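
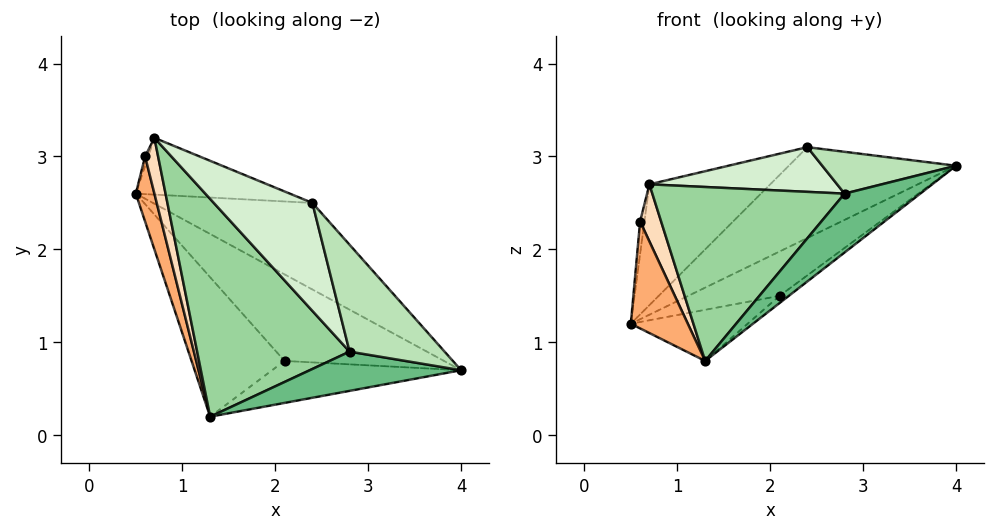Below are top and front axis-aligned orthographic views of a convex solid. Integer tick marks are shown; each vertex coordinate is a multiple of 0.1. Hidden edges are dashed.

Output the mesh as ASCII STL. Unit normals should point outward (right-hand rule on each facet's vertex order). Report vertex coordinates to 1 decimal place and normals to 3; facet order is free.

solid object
 facet normal 0.589 0.585 -0.558
  outer loop
   vertex 2.4 2.5 3.1
   vertex 4.0 0.7 2.9
   vertex 0.5 2.6 1.2
  endloop
 endfacet
 facet normal 0.427 0.818 -0.384
  outer loop
   vertex 2.4 2.5 3.1
   vertex 0.5 2.6 1.2
   vertex 0.7 3.2 2.7
  endloop
 endfacet
 facet normal 0.562 0.377 -0.736
  outer loop
   vertex 2.1 0.8 1.5
   vertex 0.5 2.6 1.2
   vertex 4.0 0.7 2.9
  endloop
 endfacet
 facet normal 0.491 0.300 -0.818
  outer loop
   vertex 2.1 0.8 1.5
   vertex 1.3 0.2 0.8
   vertex 0.5 2.6 1.2
  endloop
 endfacet
 facet normal 0.592 0.137 -0.794
  outer loop
   vertex 2.1 0.8 1.5
   vertex 4.0 0.7 2.9
   vertex 1.3 0.2 0.8
  endloop
 endfacet
 facet normal -0.917 -0.340 0.207
  outer loop
   vertex 0.6 3.0 2.3
   vertex 0.5 2.6 1.2
   vertex 1.3 0.2 0.8
  endloop
 endfacet
 facet normal -0.636 0.742 -0.212
  outer loop
   vertex 0.6 3.0 2.3
   vertex 0.7 3.2 2.7
   vertex 0.5 2.6 1.2
  endloop
 endfacet
 facet normal -0.807 -0.423 0.413
  outer loop
   vertex 0.6 3.0 2.3
   vertex 1.3 0.2 0.8
   vertex 0.7 3.2 2.7
  endloop
 endfacet
 facet normal -0.267 -0.802 0.535
  outer loop
   vertex 2.8 0.9 2.6
   vertex 1.3 0.2 0.8
   vertex 4.0 0.7 2.9
  endloop
 endfacet
 facet normal -0.543 -0.524 0.656
  outer loop
   vertex 2.8 0.9 2.6
   vertex 0.7 3.2 2.7
   vertex 1.3 0.2 0.8
  endloop
 endfacet
 facet normal -0.282 -0.350 0.894
  outer loop
   vertex 2.8 0.9 2.6
   vertex 4.0 0.7 2.9
   vertex 2.4 2.5 3.1
  endloop
 endfacet
 facet normal -0.351 -0.358 0.865
  outer loop
   vertex 2.8 0.9 2.6
   vertex 2.4 2.5 3.1
   vertex 0.7 3.2 2.7
  endloop
 endfacet
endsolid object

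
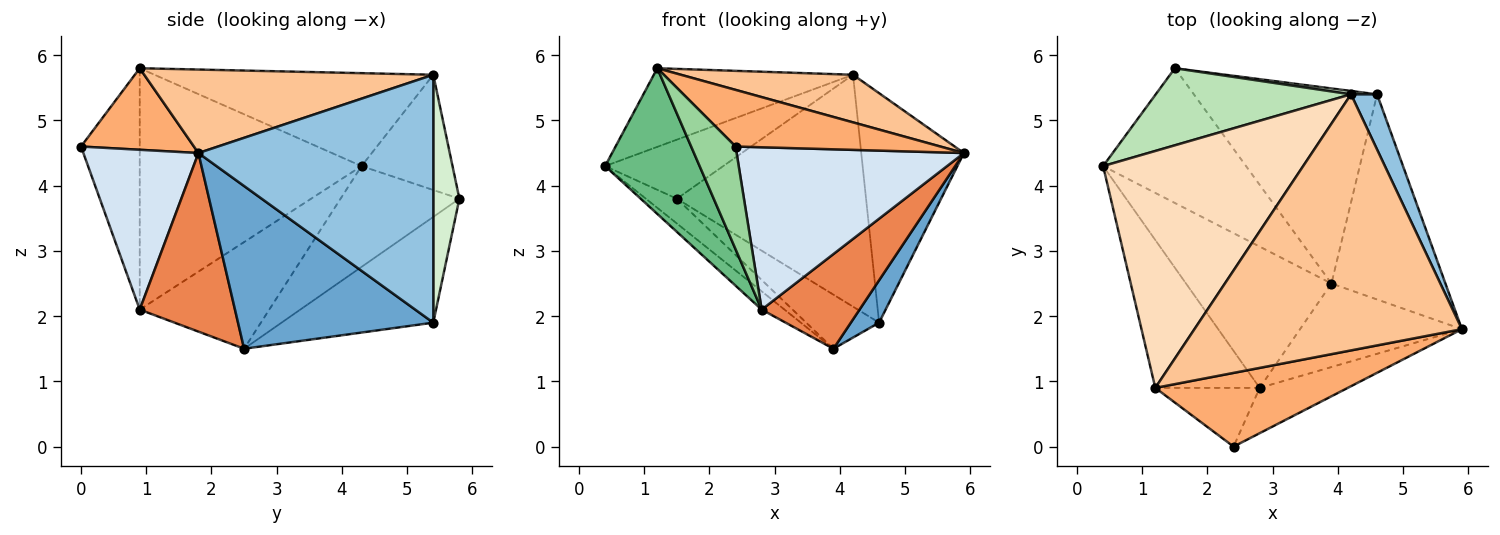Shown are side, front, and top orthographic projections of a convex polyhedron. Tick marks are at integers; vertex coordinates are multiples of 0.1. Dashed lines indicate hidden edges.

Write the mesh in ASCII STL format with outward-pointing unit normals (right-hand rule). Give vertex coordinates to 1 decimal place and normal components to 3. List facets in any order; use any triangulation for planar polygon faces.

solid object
 facet normal 0.813 -0.118 -0.570
  outer loop
   vertex 4.6 5.4 1.9
   vertex 5.9 1.8 4.5
   vertex 3.9 2.5 1.5
  endloop
 endfacet
 facet normal 0.912 0.399 0.096
  outer loop
   vertex 4.2 5.4 5.7
   vertex 5.9 1.8 4.5
   vertex 4.6 5.4 1.9
  endloop
 endfacet
 facet normal -0.588 0.104 -0.802
  outer loop
   vertex 2.8 0.9 2.1
   vertex 0.4 4.3 4.3
   vertex 3.9 2.5 1.5
  endloop
 endfacet
 facet normal 0.438 -0.866 -0.242
  outer loop
   vertex 2.8 0.9 2.1
   vertex 5.9 1.8 4.5
   vertex 2.4 0.0 4.6
  endloop
 endfacet
 facet normal 0.590 -0.606 -0.534
  outer loop
   vertex 2.8 0.9 2.1
   vertex 3.9 2.5 1.5
   vertex 5.9 1.8 4.5
  endloop
 endfacet
 facet normal 0.319 -0.578 0.752
  outer loop
   vertex 1.2 0.9 5.8
   vertex 2.4 0.0 4.6
   vertex 5.9 1.8 4.5
  endloop
 endfacet
 facet normal 0.293 -0.175 0.940
  outer loop
   vertex 1.2 0.9 5.8
   vertex 5.9 1.8 4.5
   vertex 4.2 5.4 5.7
  endloop
 endfacet
 facet normal -0.403 0.288 0.868
  outer loop
   vertex 1.2 0.9 5.8
   vertex 4.2 5.4 5.7
   vertex 0.4 4.3 4.3
  endloop
 endfacet
 facet normal -0.855 -0.364 -0.370
  outer loop
   vertex 1.2 0.9 5.8
   vertex 0.4 4.3 4.3
   vertex 2.8 0.9 2.1
  endloop
 endfacet
 facet normal -0.754 -0.570 -0.326
  outer loop
   vertex 1.2 0.9 5.8
   vertex 2.8 0.9 2.1
   vertex 2.4 0.0 4.6
  endloop
 endfacet
 facet normal -0.424 0.551 0.719
  outer loop
   vertex 1.5 5.8 3.8
   vertex 0.4 4.3 4.3
   vertex 4.2 5.4 5.7
  endloop
 endfacet
 facet normal 0.137 0.991 0.014
  outer loop
   vertex 1.5 5.8 3.8
   vertex 4.2 5.4 5.7
   vertex 4.6 5.4 1.9
  endloop
 endfacet
 facet normal -0.570 0.149 -0.808
  outer loop
   vertex 1.5 5.8 3.8
   vertex 3.9 2.5 1.5
   vertex 0.4 4.3 4.3
  endloop
 endfacet
 facet normal -0.486 0.233 -0.842
  outer loop
   vertex 1.5 5.8 3.8
   vertex 4.6 5.4 1.9
   vertex 3.9 2.5 1.5
  endloop
 endfacet
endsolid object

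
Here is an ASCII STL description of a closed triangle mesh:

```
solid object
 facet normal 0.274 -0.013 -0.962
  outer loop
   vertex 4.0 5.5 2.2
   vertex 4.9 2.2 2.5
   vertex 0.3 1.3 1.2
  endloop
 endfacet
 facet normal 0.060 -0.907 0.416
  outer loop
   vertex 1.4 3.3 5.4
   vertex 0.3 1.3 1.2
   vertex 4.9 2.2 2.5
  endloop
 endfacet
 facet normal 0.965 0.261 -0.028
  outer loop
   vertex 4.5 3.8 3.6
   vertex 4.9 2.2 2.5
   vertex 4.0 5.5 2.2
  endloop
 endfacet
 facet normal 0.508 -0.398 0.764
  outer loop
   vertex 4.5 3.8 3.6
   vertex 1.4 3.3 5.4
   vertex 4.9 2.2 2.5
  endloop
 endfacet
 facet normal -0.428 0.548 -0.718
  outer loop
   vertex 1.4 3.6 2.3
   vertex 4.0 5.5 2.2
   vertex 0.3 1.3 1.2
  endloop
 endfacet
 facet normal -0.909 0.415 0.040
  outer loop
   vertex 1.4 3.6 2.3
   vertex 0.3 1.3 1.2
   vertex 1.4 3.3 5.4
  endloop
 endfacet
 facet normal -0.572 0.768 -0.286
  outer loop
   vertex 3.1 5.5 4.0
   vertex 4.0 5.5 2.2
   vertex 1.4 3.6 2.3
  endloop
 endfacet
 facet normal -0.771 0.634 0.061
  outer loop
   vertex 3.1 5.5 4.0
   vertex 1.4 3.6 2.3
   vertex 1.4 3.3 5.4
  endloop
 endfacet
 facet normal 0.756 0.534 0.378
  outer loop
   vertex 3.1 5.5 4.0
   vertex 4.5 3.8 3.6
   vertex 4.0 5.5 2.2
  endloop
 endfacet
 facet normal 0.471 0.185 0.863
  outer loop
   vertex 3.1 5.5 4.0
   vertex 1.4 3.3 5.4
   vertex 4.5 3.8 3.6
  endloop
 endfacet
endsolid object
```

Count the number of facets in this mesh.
10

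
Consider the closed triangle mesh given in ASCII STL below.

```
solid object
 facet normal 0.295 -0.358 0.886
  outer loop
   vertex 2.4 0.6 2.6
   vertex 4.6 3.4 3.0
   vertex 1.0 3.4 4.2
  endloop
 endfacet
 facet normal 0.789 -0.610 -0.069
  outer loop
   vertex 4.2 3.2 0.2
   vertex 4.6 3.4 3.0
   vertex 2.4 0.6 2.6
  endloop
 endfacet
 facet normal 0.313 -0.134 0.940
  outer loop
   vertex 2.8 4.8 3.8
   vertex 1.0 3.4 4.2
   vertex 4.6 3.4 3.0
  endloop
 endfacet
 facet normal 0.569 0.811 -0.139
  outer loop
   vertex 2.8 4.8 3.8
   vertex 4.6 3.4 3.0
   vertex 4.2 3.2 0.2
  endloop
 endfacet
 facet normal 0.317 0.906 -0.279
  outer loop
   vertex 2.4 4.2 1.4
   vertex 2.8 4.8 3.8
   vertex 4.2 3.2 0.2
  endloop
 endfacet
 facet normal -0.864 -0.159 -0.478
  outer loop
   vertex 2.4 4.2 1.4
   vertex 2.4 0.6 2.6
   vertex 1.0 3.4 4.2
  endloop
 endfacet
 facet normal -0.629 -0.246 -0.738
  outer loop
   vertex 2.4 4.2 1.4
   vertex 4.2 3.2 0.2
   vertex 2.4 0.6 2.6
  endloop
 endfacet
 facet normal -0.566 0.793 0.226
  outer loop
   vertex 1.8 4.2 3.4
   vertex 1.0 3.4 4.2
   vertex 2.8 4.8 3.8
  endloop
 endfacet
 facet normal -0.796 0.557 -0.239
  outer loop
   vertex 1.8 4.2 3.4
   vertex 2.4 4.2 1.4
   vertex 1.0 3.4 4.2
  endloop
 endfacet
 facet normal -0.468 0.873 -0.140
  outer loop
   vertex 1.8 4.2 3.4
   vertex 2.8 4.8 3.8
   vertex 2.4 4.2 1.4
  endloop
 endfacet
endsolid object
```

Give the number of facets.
10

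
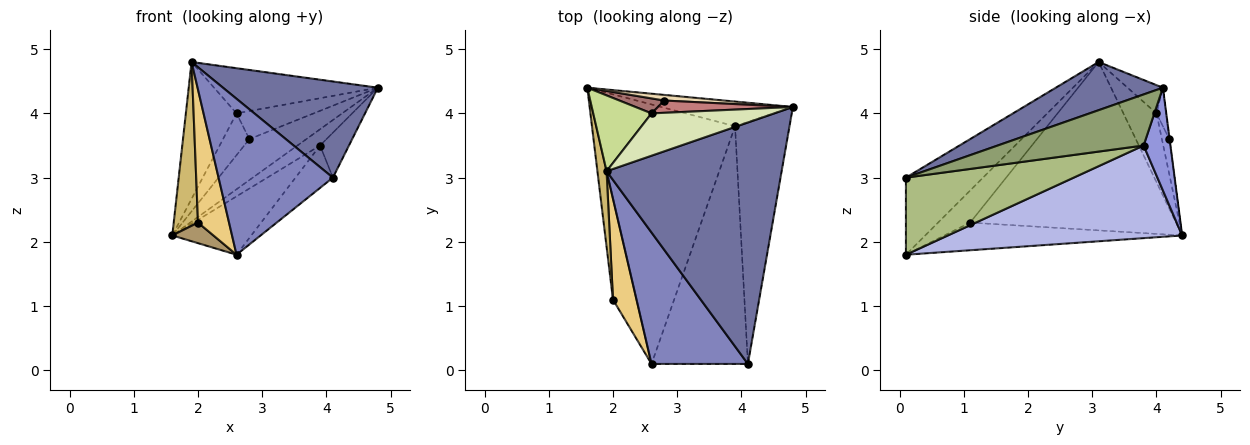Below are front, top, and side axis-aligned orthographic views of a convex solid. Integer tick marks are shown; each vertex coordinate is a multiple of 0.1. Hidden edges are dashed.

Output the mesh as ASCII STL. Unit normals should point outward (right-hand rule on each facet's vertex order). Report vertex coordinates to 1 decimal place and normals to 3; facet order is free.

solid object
 facet normal 0.248 -0.358 0.900
  outer loop
   vertex 4.1 0.1 3.0
   vertex 4.8 4.1 4.4
   vertex 1.9 3.1 4.8
  endloop
 endfacet
 facet normal -0.458 -0.680 0.573
  outer loop
   vertex 4.1 0.1 3.0
   vertex 1.9 3.1 4.8
   vertex 2.6 0.1 1.8
  endloop
 endfacet
 facet normal 0.546 0.461 -0.700
  outer loop
   vertex 3.9 3.8 3.5
   vertex 1.6 4.4 2.1
   vertex 4.8 4.1 4.4
  endloop
 endfacet
 facet normal 0.546 0.184 -0.818
  outer loop
   vertex 3.9 3.8 3.5
   vertex 2.6 0.1 1.8
   vertex 1.6 4.4 2.1
  endloop
 endfacet
 facet normal 0.678 0.134 -0.723
  outer loop
   vertex 3.9 3.8 3.5
   vertex 4.8 4.1 4.4
   vertex 4.1 0.1 3.0
  endloop
 endfacet
 facet normal 0.619 0.138 -0.773
  outer loop
   vertex 3.9 3.8 3.5
   vertex 4.1 0.1 3.0
   vertex 2.6 0.1 1.8
  endloop
 endfacet
 facet normal -0.496 0.760 0.421
  outer loop
   vertex 2.6 4.0 4.0
   vertex 1.6 4.4 2.1
   vertex 1.9 3.1 4.8
  endloop
 endfacet
 facet normal -0.156 0.721 0.675
  outer loop
   vertex 2.6 4.0 4.0
   vertex 1.9 3.1 4.8
   vertex 4.8 4.1 4.4
  endloop
 endfacet
 facet normal -0.754 -0.130 -0.644
  outer loop
   vertex 2.0 1.1 2.3
   vertex 1.6 4.4 2.1
   vertex 2.6 0.1 1.8
  endloop
 endfacet
 facet normal -0.992 -0.117 0.054
  outer loop
   vertex 2.0 1.1 2.3
   vertex 1.9 3.1 4.8
   vertex 1.6 4.4 2.1
  endloop
 endfacet
 facet normal -0.636 -0.615 0.466
  outer loop
   vertex 2.0 1.1 2.3
   vertex 2.6 0.1 1.8
   vertex 1.9 3.1 4.8
  endloop
 endfacet
 facet normal -0.005 0.991 0.136
  outer loop
   vertex 2.8 4.2 3.6
   vertex 4.8 4.1 4.4
   vertex 1.6 4.4 2.1
  endloop
 endfacet
 facet normal -0.257 0.910 0.327
  outer loop
   vertex 2.8 4.2 3.6
   vertex 1.6 4.4 2.1
   vertex 2.6 4.0 4.0
  endloop
 endfacet
 facet normal -0.114 0.910 0.398
  outer loop
   vertex 2.8 4.2 3.6
   vertex 2.6 4.0 4.0
   vertex 4.8 4.1 4.4
  endloop
 endfacet
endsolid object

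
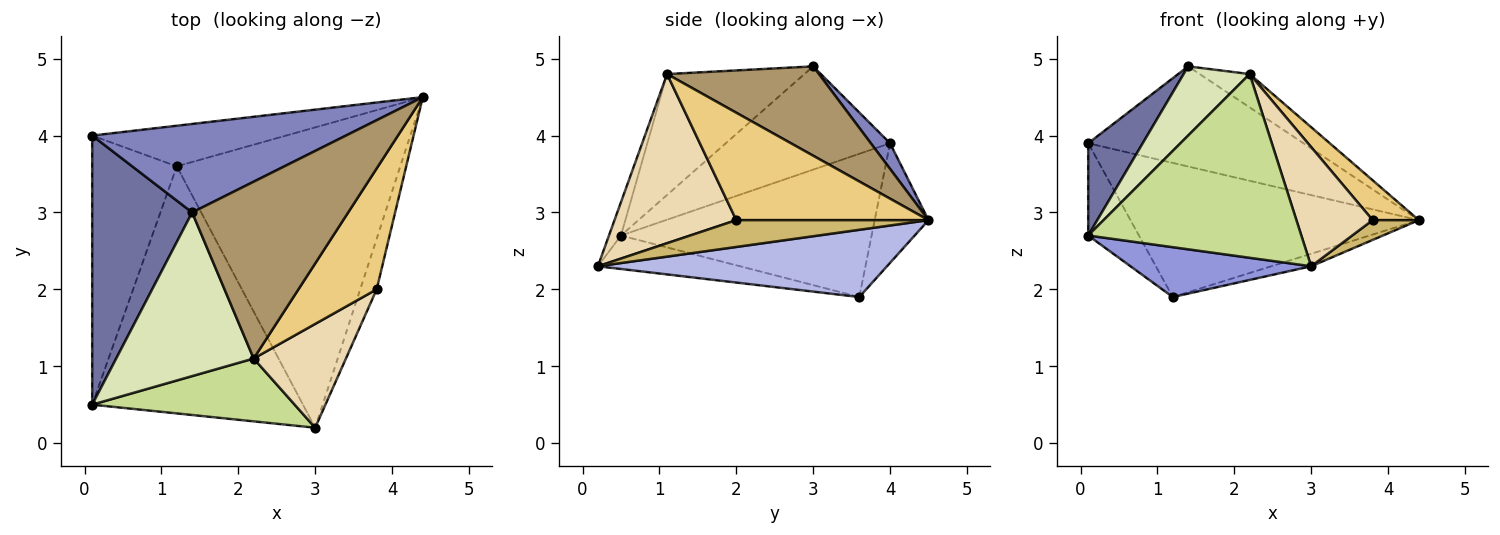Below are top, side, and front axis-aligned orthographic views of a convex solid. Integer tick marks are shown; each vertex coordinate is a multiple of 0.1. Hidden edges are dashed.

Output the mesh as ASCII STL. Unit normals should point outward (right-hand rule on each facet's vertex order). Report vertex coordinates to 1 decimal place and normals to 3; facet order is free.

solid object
 facet normal -0.699 -0.232 0.677
  outer loop
   vertex 0.1 4.0 3.9
   vertex 0.1 0.5 2.7
   vertex 1.4 3.0 4.9
  endloop
 endfacet
 facet normal 0.067 0.748 0.661
  outer loop
   vertex 0.1 4.0 3.9
   vertex 1.4 3.0 4.9
   vertex 4.4 4.5 2.9
  endloop
 endfacet
 facet normal -0.154 -0.195 -0.969
  outer loop
   vertex 1.2 3.6 1.9
   vertex 3.0 0.2 2.3
   vertex 0.1 0.5 2.7
  endloop
 endfacet
 facet normal 0.288 0.040 -0.957
  outer loop
   vertex 1.2 3.6 1.9
   vertex 4.4 4.5 2.9
   vertex 3.0 0.2 2.3
  endloop
 endfacet
 facet normal -0.848 0.172 -0.501
  outer loop
   vertex 1.2 3.6 1.9
   vertex 0.1 0.5 2.7
   vertex 0.1 4.0 3.9
  endloop
 endfacet
 facet normal -0.176 0.942 -0.285
  outer loop
   vertex 1.2 3.6 1.9
   vertex 0.1 4.0 3.9
   vertex 4.4 4.5 2.9
  endloop
 endfacet
 facet normal -0.053 -0.945 0.323
  outer loop
   vertex 2.2 1.1 4.8
   vertex 0.1 0.5 2.7
   vertex 3.0 0.2 2.3
  endloop
 endfacet
 facet normal -0.629 -0.303 0.716
  outer loop
   vertex 2.2 1.1 4.8
   vertex 1.4 3.0 4.9
   vertex 0.1 0.5 2.7
  endloop
 endfacet
 facet normal 0.490 0.161 0.856
  outer loop
   vertex 2.2 1.1 4.8
   vertex 4.4 4.5 2.9
   vertex 1.4 3.0 4.9
  endloop
 endfacet
 facet normal 0.835 -0.200 -0.512
  outer loop
   vertex 3.8 2.0 2.9
   vertex 3.0 0.2 2.3
   vertex 4.4 4.5 2.9
  endloop
 endfacet
 facet normal 0.794 -0.190 0.578
  outer loop
   vertex 3.8 2.0 2.9
   vertex 4.4 4.5 2.9
   vertex 2.2 1.1 4.8
  endloop
 endfacet
 facet normal 0.769 -0.482 0.420
  outer loop
   vertex 3.8 2.0 2.9
   vertex 2.2 1.1 4.8
   vertex 3.0 0.2 2.3
  endloop
 endfacet
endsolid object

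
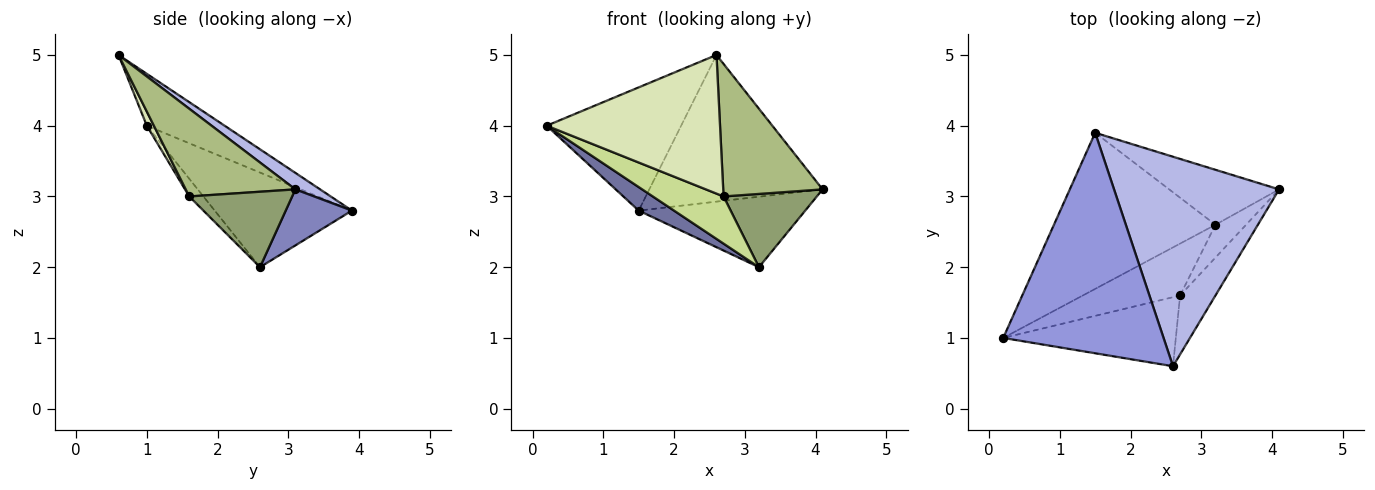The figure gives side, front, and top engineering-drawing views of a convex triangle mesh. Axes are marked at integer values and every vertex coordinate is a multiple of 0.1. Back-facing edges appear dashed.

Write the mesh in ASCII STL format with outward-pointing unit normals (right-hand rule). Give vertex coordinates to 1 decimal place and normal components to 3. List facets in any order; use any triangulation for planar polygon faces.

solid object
 facet normal -0.501 -0.129 -0.856
  outer loop
   vertex 3.2 2.6 2.0
   vertex 0.2 1.0 4.0
   vertex 1.5 3.9 2.8
  endloop
 endfacet
 facet normal 0.299 0.752 -0.587
  outer loop
   vertex 3.2 2.6 2.0
   vertex 1.5 3.9 2.8
   vertex 4.1 3.1 3.1
  endloop
 endfacet
 facet normal -0.272 0.469 0.840
  outer loop
   vertex 2.6 0.6 5.0
   vertex 1.5 3.9 2.8
   vertex 0.2 1.0 4.0
  endloop
 endfacet
 facet normal 0.082 0.572 0.816
  outer loop
   vertex 2.6 0.6 5.0
   vertex 4.1 3.1 3.1
   vertex 1.5 3.9 2.8
  endloop
 endfacet
 facet normal 0.710 -0.643 -0.288
  outer loop
   vertex 2.7 1.6 3.0
   vertex 3.2 2.6 2.0
   vertex 4.1 3.1 3.1
  endloop
 endfacet
 facet normal 0.710 -0.643 -0.286
  outer loop
   vertex 2.7 1.6 3.0
   vertex 4.1 3.1 3.1
   vertex 2.6 0.6 5.0
  endloop
 endfacet
 facet normal -0.133 -0.667 -0.733
  outer loop
   vertex 2.7 1.6 3.0
   vertex 0.2 1.0 4.0
   vertex 3.2 2.6 2.0
  endloop
 endfacet
 facet normal 0.037 -0.895 -0.445
  outer loop
   vertex 2.7 1.6 3.0
   vertex 2.6 0.6 5.0
   vertex 0.2 1.0 4.0
  endloop
 endfacet
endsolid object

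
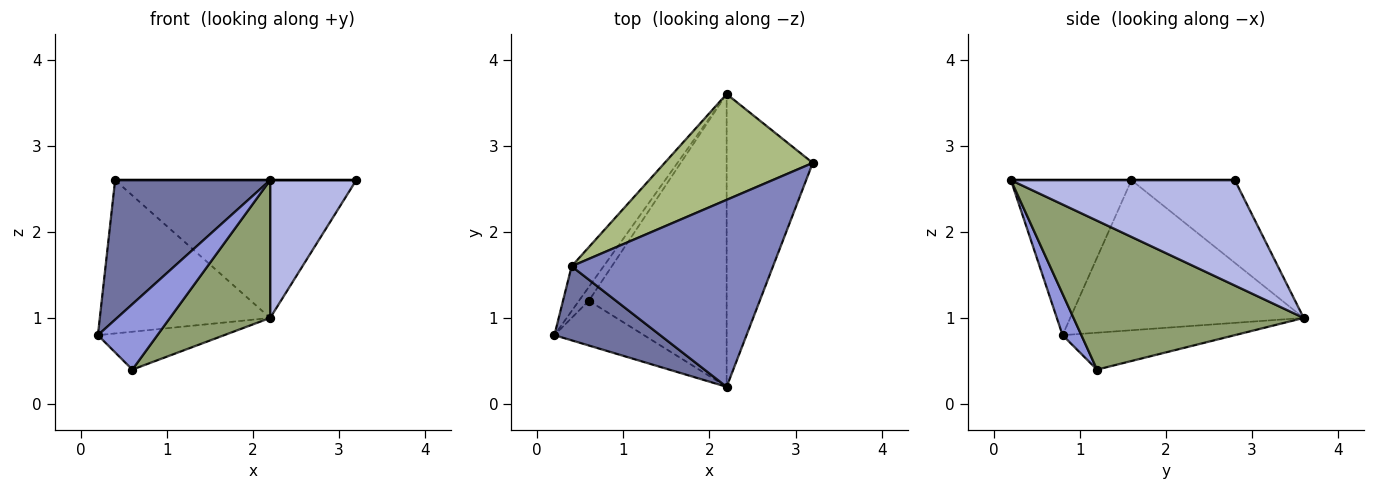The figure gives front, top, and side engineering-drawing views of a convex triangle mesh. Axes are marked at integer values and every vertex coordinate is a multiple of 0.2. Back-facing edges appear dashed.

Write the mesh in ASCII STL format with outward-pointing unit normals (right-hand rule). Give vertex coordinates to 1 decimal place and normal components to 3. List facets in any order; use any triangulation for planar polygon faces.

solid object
 facet normal -0.566 -0.728 0.386
  outer loop
   vertex 0.4 1.6 2.6
   vertex 0.2 0.8 0.8
   vertex 2.2 0.2 2.6
  endloop
 endfacet
 facet normal 0.000 0.000 1.000
  outer loop
   vertex 0.4 1.6 2.6
   vertex 2.2 0.2 2.6
   vertex 3.2 2.8 2.6
  endloop
 endfacet
 facet normal 0.252 -0.799 -0.546
  outer loop
   vertex 0.6 1.2 0.4
   vertex 2.2 0.2 2.6
   vertex 0.2 0.8 0.8
  endloop
 endfacet
 facet normal 0.742 -0.285 -0.607
  outer loop
   vertex 2.2 3.6 1.0
   vertex 3.2 2.8 2.6
   vertex 2.2 0.2 2.6
  endloop
 endfacet
 facet normal 0.699 -0.304 -0.647
  outer loop
   vertex 2.2 3.6 1.0
   vertex 2.2 0.2 2.6
   vertex 0.6 1.2 0.4
  endloop
 endfacet
 facet normal -0.322 0.751 0.577
  outer loop
   vertex 2.2 3.6 1.0
   vertex 0.4 1.6 2.6
   vertex 3.2 2.8 2.6
  endloop
 endfacet
 facet normal -0.796 0.581 -0.170
  outer loop
   vertex 2.2 3.6 1.0
   vertex 0.2 0.8 0.8
   vertex 0.4 1.6 2.6
  endloop
 endfacet
 facet normal -0.788 0.578 -0.210
  outer loop
   vertex 2.2 3.6 1.0
   vertex 0.6 1.2 0.4
   vertex 0.2 0.8 0.8
  endloop
 endfacet
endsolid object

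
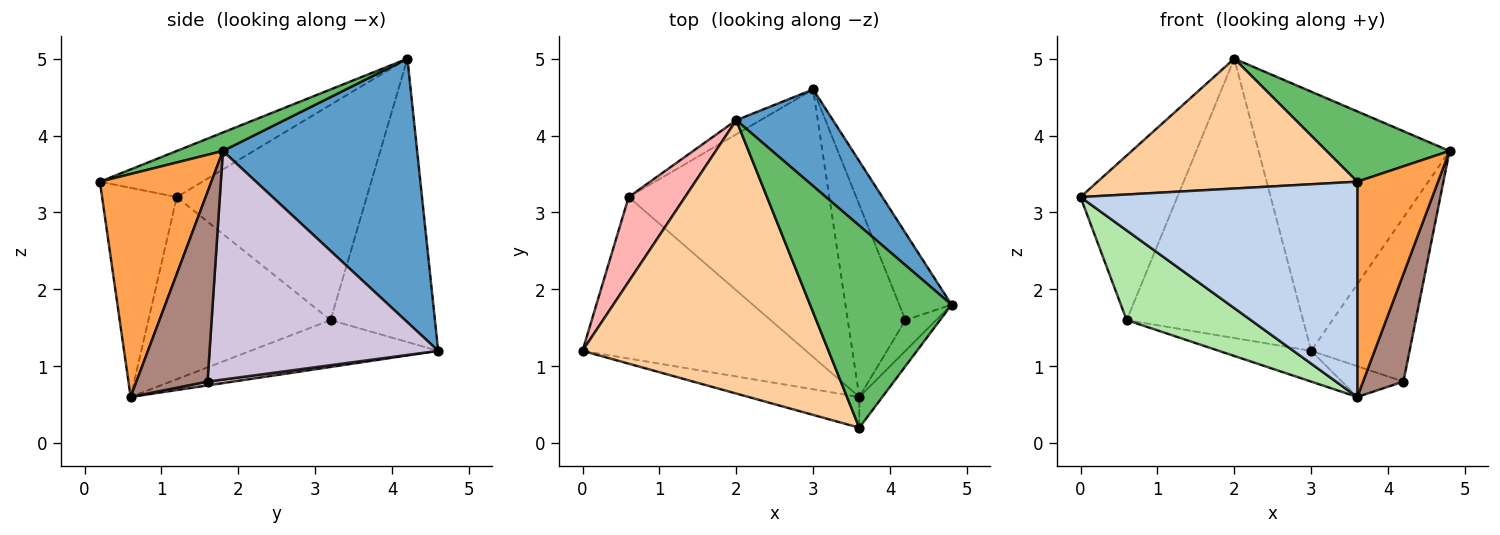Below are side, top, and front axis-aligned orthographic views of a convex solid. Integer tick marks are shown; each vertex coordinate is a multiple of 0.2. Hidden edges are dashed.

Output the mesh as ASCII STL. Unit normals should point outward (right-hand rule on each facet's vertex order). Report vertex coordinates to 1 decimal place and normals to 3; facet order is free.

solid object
 facet normal 0.690 0.678 0.253
  outer loop
   vertex 2.0 4.2 5.0
   vertex 4.8 1.8 3.8
   vertex 3.0 4.6 1.2
  endloop
 endfacet
 facet normal -0.258 -0.956 -0.137
  outer loop
   vertex 3.6 0.2 3.4
   vertex 0.0 1.2 3.2
   vertex 3.6 0.6 0.6
  endloop
 endfacet
 facet normal 0.807 -0.584 -0.083
  outer loop
   vertex 3.6 0.2 3.4
   vertex 3.6 0.6 0.6
   vertex 4.8 1.8 3.8
  endloop
 endfacet
 facet normal -0.167 -0.423 0.891
  outer loop
   vertex 3.6 0.2 3.4
   vertex 2.0 4.2 5.0
   vertex 0.0 1.2 3.2
  endloop
 endfacet
 facet normal 0.122 -0.326 0.937
  outer loop
   vertex 3.6 0.2 3.4
   vertex 4.8 1.8 3.8
   vertex 2.0 4.2 5.0
  endloop
 endfacet
 facet normal -0.580 -0.396 -0.712
  outer loop
   vertex 0.6 3.2 1.6
   vertex 3.6 0.6 0.6
   vertex 0.0 1.2 3.2
  endloop
 endfacet
 facet normal -0.226 0.111 -0.968
  outer loop
   vertex 0.6 3.2 1.6
   vertex 3.0 4.6 1.2
   vertex 3.6 0.6 0.6
  endloop
 endfacet
 facet normal -0.868 0.442 0.227
  outer loop
   vertex 0.6 3.2 1.6
   vertex 0.0 1.2 3.2
   vertex 2.0 4.2 5.0
  endloop
 endfacet
 facet normal -0.509 0.860 -0.043
  outer loop
   vertex 0.6 3.2 1.6
   vertex 2.0 4.2 5.0
   vertex 3.0 4.6 1.2
  endloop
 endfacet
 facet normal 0.899 0.387 -0.206
  outer loop
   vertex 4.2 1.6 0.8
   vertex 3.0 4.6 1.2
   vertex 4.8 1.8 3.8
  endloop
 endfacet
 facet normal 0.861 -0.489 -0.140
  outer loop
   vertex 4.2 1.6 0.8
   vertex 4.8 1.8 3.8
   vertex 3.6 0.6 0.6
  endloop
 endfacet
 facet normal 0.066 0.158 -0.985
  outer loop
   vertex 4.2 1.6 0.8
   vertex 3.6 0.6 0.6
   vertex 3.0 4.6 1.2
  endloop
 endfacet
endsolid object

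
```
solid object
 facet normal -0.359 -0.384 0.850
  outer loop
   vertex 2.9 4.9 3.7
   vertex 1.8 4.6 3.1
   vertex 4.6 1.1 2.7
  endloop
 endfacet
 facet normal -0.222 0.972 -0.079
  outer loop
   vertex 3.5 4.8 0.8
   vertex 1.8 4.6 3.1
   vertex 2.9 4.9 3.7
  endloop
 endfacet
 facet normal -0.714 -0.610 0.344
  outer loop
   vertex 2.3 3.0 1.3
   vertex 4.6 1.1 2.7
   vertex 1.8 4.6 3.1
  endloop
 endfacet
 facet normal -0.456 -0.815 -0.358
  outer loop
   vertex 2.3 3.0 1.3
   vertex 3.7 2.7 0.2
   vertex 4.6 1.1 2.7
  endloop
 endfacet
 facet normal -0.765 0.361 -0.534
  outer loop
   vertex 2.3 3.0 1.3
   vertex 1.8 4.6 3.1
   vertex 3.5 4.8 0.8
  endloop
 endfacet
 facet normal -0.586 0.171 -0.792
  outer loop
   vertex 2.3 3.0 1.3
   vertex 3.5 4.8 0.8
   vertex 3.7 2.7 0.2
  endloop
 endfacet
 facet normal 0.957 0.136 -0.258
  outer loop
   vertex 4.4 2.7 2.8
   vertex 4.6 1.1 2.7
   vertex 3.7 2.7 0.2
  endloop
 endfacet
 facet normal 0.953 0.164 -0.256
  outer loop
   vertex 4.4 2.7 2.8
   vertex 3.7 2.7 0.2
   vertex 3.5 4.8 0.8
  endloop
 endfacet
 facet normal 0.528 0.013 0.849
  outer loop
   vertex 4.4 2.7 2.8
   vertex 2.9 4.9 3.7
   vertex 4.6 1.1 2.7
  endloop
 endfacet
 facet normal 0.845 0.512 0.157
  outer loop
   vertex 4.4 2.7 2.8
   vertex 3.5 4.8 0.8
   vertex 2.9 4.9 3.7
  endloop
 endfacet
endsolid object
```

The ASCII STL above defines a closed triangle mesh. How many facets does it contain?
10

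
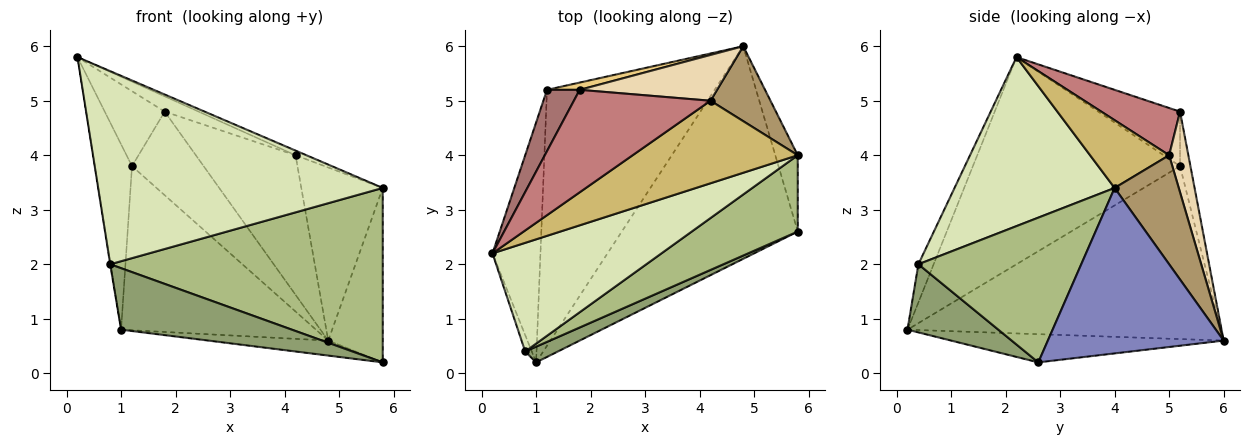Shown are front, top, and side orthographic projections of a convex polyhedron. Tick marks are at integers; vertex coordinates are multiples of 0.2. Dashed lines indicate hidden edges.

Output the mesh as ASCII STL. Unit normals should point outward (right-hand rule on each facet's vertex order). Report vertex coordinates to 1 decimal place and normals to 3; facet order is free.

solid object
 facet normal -0.158 0.069 -0.985
  outer loop
   vertex 1.0 0.2 0.8
   vertex 4.8 6.0 0.6
   vertex 5.8 2.6 0.2
  endloop
 endfacet
 facet normal 0.947 0.294 -0.128
  outer loop
   vertex 5.8 4.0 3.4
   vertex 5.8 2.6 0.2
   vertex 4.8 6.0 0.6
  endloop
 endfacet
 facet normal -0.960 0.172 -0.222
  outer loop
   vertex 1.2 5.2 3.8
   vertex 1.0 0.2 0.8
   vertex 0.2 2.2 5.8
  endloop
 endfacet
 facet normal -0.656 0.408 -0.636
  outer loop
   vertex 1.2 5.2 3.8
   vertex 4.8 6.0 0.6
   vertex 1.0 0.2 0.8
  endloop
 endfacet
 facet normal 0.458 -0.861 0.220
  outer loop
   vertex 0.8 0.4 2.0
   vertex 1.0 0.2 0.8
   vertex 5.8 2.6 0.2
  endloop
 endfacet
 facet normal 0.480 -0.804 0.352
  outer loop
   vertex 0.8 0.4 2.0
   vertex 5.8 2.6 0.2
   vertex 5.8 4.0 3.4
  endloop
 endfacet
 facet normal -0.985 0.028 -0.169
  outer loop
   vertex 0.8 0.4 2.0
   vertex 0.2 2.2 5.8
   vertex 1.0 0.2 0.8
  endloop
 endfacet
 facet normal 0.440 -0.783 0.440
  outer loop
   vertex 0.8 0.4 2.0
   vertex 5.8 4.0 3.4
   vertex 0.2 2.2 5.8
  endloop
 endfacet
 facet normal 0.586 0.744 0.322
  outer loop
   vertex 4.2 5.0 4.0
   vertex 5.8 4.0 3.4
   vertex 4.8 6.0 0.6
  endloop
 endfacet
 facet normal 0.379 0.052 0.924
  outer loop
   vertex 4.2 5.0 4.0
   vertex 0.2 2.2 5.8
   vertex 5.8 4.0 3.4
  endloop
 endfacet
 facet normal -0.143 0.986 0.086
  outer loop
   vertex 1.8 5.2 4.8
   vertex 4.8 6.0 0.6
   vertex 1.2 5.2 3.8
  endloop
 endfacet
 facet normal 0.180 0.935 0.307
  outer loop
   vertex 1.8 5.2 4.8
   vertex 4.2 5.0 4.0
   vertex 4.8 6.0 0.6
  endloop
 endfacet
 facet normal -0.726 0.532 0.436
  outer loop
   vertex 1.8 5.2 4.8
   vertex 1.2 5.2 3.8
   vertex 0.2 2.2 5.8
  endloop
 endfacet
 facet normal 0.324 0.139 0.936
  outer loop
   vertex 1.8 5.2 4.8
   vertex 0.2 2.2 5.8
   vertex 4.2 5.0 4.0
  endloop
 endfacet
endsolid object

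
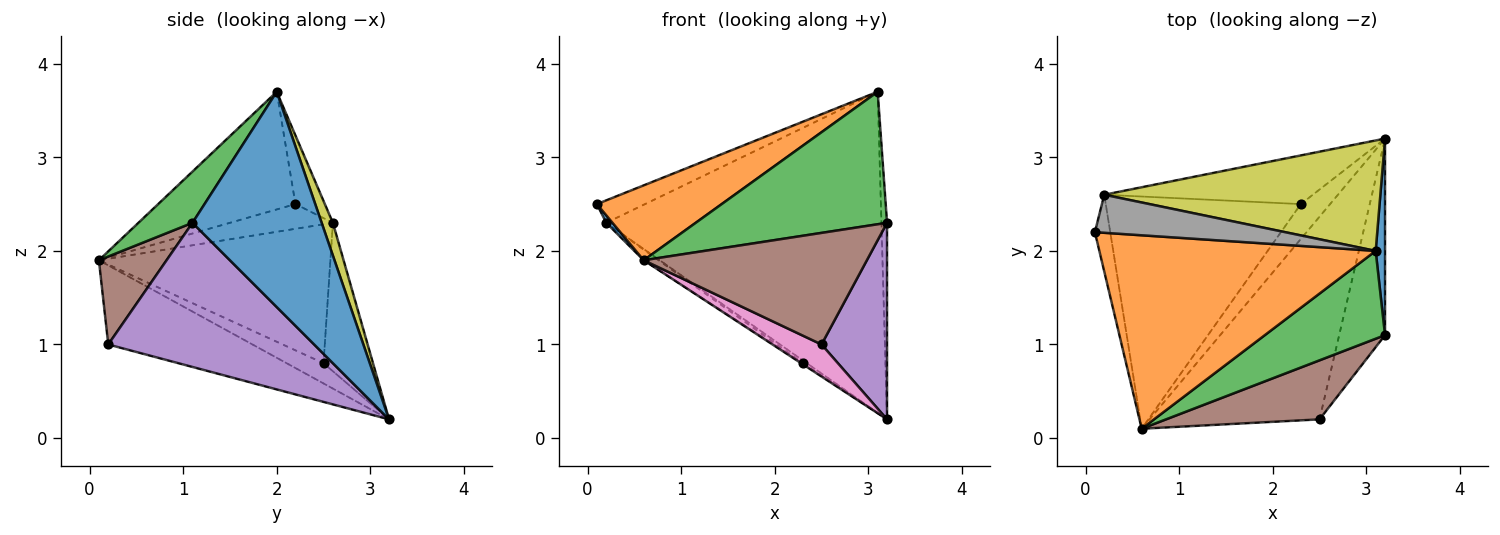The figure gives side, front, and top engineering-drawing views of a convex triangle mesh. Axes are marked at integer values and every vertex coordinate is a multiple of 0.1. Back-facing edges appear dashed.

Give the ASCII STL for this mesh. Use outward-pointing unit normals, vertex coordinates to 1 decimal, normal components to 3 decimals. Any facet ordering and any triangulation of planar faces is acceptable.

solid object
 facet normal 0.998 0.043 0.043
  outer loop
   vertex 3.1 2.0 3.7
   vertex 3.2 1.1 2.3
   vertex 3.2 3.2 0.2
  endloop
 endfacet
 facet normal -0.369 -0.336 0.867
  outer loop
   vertex 3.1 2.0 3.7
   vertex 0.1 2.2 2.5
   vertex 0.6 0.1 1.9
  endloop
 endfacet
 facet normal 0.229 -0.811 0.538
  outer loop
   vertex 3.1 2.0 3.7
   vertex 0.6 0.1 1.9
   vertex 3.2 1.1 2.3
  endloop
 endfacet
 facet normal -0.568 0.025 -0.823
  outer loop
   vertex 2.3 2.5 0.8
   vertex 3.2 3.2 0.2
   vertex 0.6 0.1 1.9
  endloop
 endfacet
 facet normal 0.912 -0.290 -0.290
  outer loop
   vertex 2.5 0.2 1.0
   vertex 3.2 3.2 0.2
   vertex 3.2 1.1 2.3
  endloop
 endfacet
 facet normal 0.259 -0.854 0.452
  outer loop
   vertex 2.5 0.2 1.0
   vertex 3.2 1.1 2.3
   vertex 0.6 0.1 1.9
  endloop
 endfacet
 facet normal -0.418 -0.142 -0.897
  outer loop
   vertex 2.5 0.2 1.0
   vertex 0.6 0.1 1.9
   vertex 3.2 3.2 0.2
  endloop
 endfacet
 facet normal -0.297 0.485 0.822
  outer loop
   vertex 0.2 2.6 2.3
   vertex 0.1 2.2 2.5
   vertex 3.1 2.0 3.7
  endloop
 endfacet
 facet normal 0.039 0.945 0.325
  outer loop
   vertex 0.2 2.6 2.3
   vertex 3.1 2.0 3.7
   vertex 3.2 3.2 0.2
  endloop
 endfacet
 facet normal -0.579 0.047 -0.814
  outer loop
   vertex 0.2 2.6 2.3
   vertex 3.2 3.2 0.2
   vertex 2.3 2.5 0.8
  endloop
 endfacet
 facet normal -0.848 -0.051 -0.527
  outer loop
   vertex 0.2 2.6 2.3
   vertex 0.6 0.1 1.9
   vertex 0.1 2.2 2.5
  endloop
 endfacet
 facet normal -0.580 0.037 -0.814
  outer loop
   vertex 0.2 2.6 2.3
   vertex 2.3 2.5 0.8
   vertex 0.6 0.1 1.9
  endloop
 endfacet
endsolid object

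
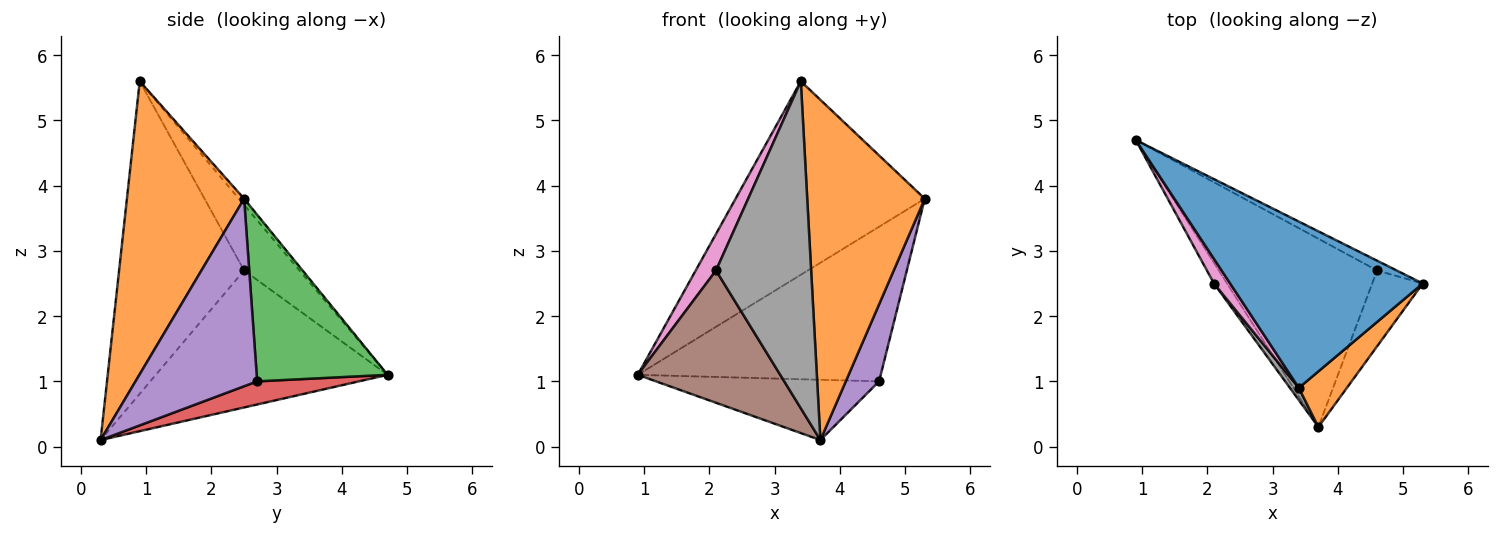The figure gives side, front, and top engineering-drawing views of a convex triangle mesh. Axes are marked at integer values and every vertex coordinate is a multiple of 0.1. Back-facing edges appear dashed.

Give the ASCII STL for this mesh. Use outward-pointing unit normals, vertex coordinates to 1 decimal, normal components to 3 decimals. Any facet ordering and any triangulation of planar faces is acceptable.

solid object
 facet normal -0.021 0.758 0.652
  outer loop
   vertex 3.4 0.9 5.6
   vertex 5.3 2.5 3.8
   vertex 0.9 4.7 1.1
  endloop
 endfacet
 facet normal 0.701 -0.703 0.115
  outer loop
   vertex 3.4 0.9 5.6
   vertex 3.7 0.3 0.1
   vertex 5.3 2.5 3.8
  endloop
 endfacet
 facet normal 0.474 0.879 -0.056
  outer loop
   vertex 4.6 2.7 1.0
   vertex 0.9 4.7 1.1
   vertex 5.3 2.5 3.8
  endloop
 endfacet
 facet normal 0.138 0.302 -0.943
  outer loop
   vertex 4.6 2.7 1.0
   vertex 3.7 0.3 0.1
   vertex 0.9 4.7 1.1
  endloop
 endfacet
 facet normal 0.933 -0.256 -0.252
  outer loop
   vertex 4.6 2.7 1.0
   vertex 5.3 2.5 3.8
   vertex 3.7 0.3 0.1
  endloop
 endfacet
 facet normal -0.849 -0.522 -0.081
  outer loop
   vertex 2.1 2.5 2.7
   vertex 0.9 4.7 1.1
   vertex 3.7 0.3 0.1
  endloop
 endfacet
 facet normal -0.915 -0.335 0.225
  outer loop
   vertex 2.1 2.5 2.7
   vertex 3.4 0.9 5.6
   vertex 0.9 4.7 1.1
  endloop
 endfacet
 facet normal -0.796 -0.605 0.023
  outer loop
   vertex 2.1 2.5 2.7
   vertex 3.7 0.3 0.1
   vertex 3.4 0.9 5.6
  endloop
 endfacet
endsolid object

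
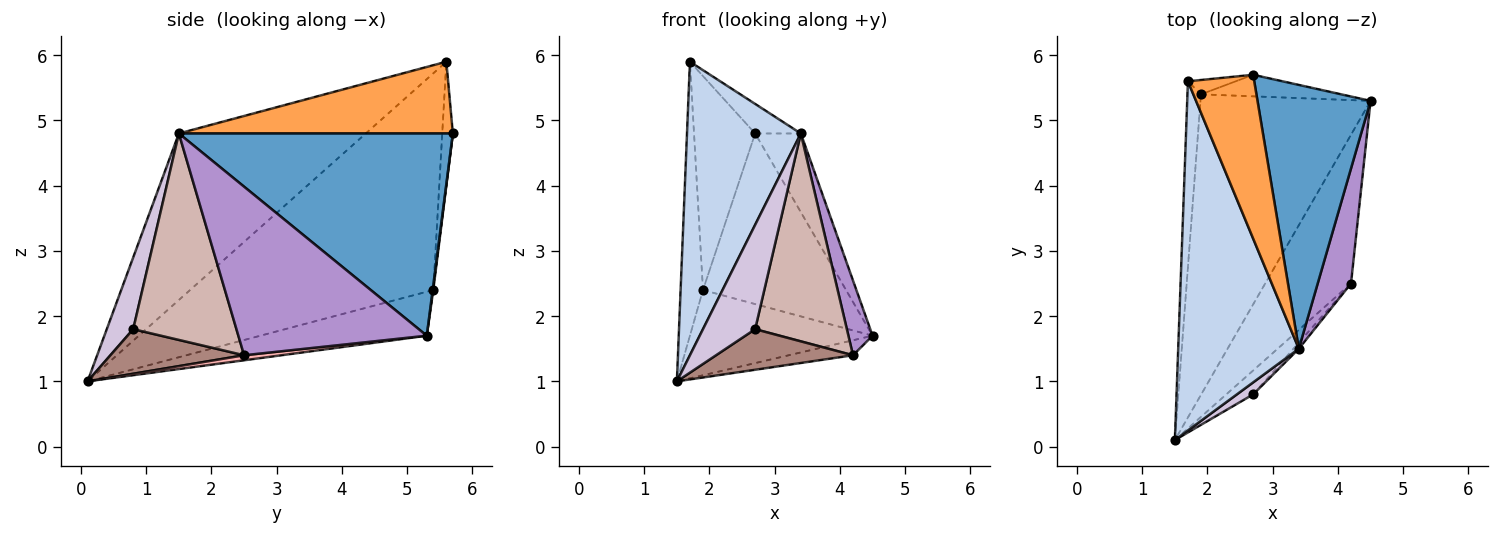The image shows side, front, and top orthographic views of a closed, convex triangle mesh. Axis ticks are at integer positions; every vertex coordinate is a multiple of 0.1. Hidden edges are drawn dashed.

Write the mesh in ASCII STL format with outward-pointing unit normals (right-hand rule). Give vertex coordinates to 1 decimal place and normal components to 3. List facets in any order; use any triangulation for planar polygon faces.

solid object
 facet normal 0.864 0.144 0.483
  outer loop
   vertex 3.4 1.5 4.8
   vertex 4.5 5.3 1.7
   vertex 2.7 5.7 4.8
  endloop
 endfacet
 facet normal -0.726 -0.442 0.526
  outer loop
   vertex 3.4 1.5 4.8
   vertex 1.7 5.6 5.9
   vertex 1.5 0.1 1.0
  endloop
 endfacet
 facet normal 0.729 0.121 0.674
  outer loop
   vertex 3.4 1.5 4.8
   vertex 2.7 5.7 4.8
   vertex 1.7 5.6 5.9
  endloop
 endfacet
 facet normal -0.241 0.265 -0.934
  outer loop
   vertex 1.9 5.4 2.4
   vertex 4.5 5.3 1.7
   vertex 1.5 0.1 1.0
  endloop
 endfacet
 facet normal -0.994 0.091 -0.062
  outer loop
   vertex 1.9 5.4 2.4
   vertex 1.5 0.1 1.0
   vertex 1.7 5.6 5.9
  endloop
 endfacet
 facet normal 0.004 0.992 -0.125
  outer loop
   vertex 1.9 5.4 2.4
   vertex 2.7 5.7 4.8
   vertex 4.5 5.3 1.7
  endloop
 endfacet
 facet normal -0.171 0.983 -0.066
  outer loop
   vertex 1.9 5.4 2.4
   vertex 1.7 5.6 5.9
   vertex 2.7 5.7 4.8
  endloop
 endfacet
 facet normal 0.058 0.100 -0.993
  outer loop
   vertex 4.2 2.5 1.4
   vertex 1.5 0.1 1.0
   vertex 4.5 5.3 1.7
  endloop
 endfacet
 facet normal 0.973 -0.125 0.192
  outer loop
   vertex 4.2 2.5 1.4
   vertex 4.5 5.3 1.7
   vertex 3.4 1.5 4.8
  endloop
 endfacet
 facet normal 0.450 -0.887 0.102
  outer loop
   vertex 2.7 0.8 1.8
   vertex 3.4 1.5 4.8
   vertex 1.5 0.1 1.0
  endloop
 endfacet
 facet normal 0.644 -0.659 -0.389
  outer loop
   vertex 2.7 0.8 1.8
   vertex 1.5 0.1 1.0
   vertex 4.2 2.5 1.4
  endloop
 endfacet
 facet normal 0.747 -0.664 -0.019
  outer loop
   vertex 2.7 0.8 1.8
   vertex 4.2 2.5 1.4
   vertex 3.4 1.5 4.8
  endloop
 endfacet
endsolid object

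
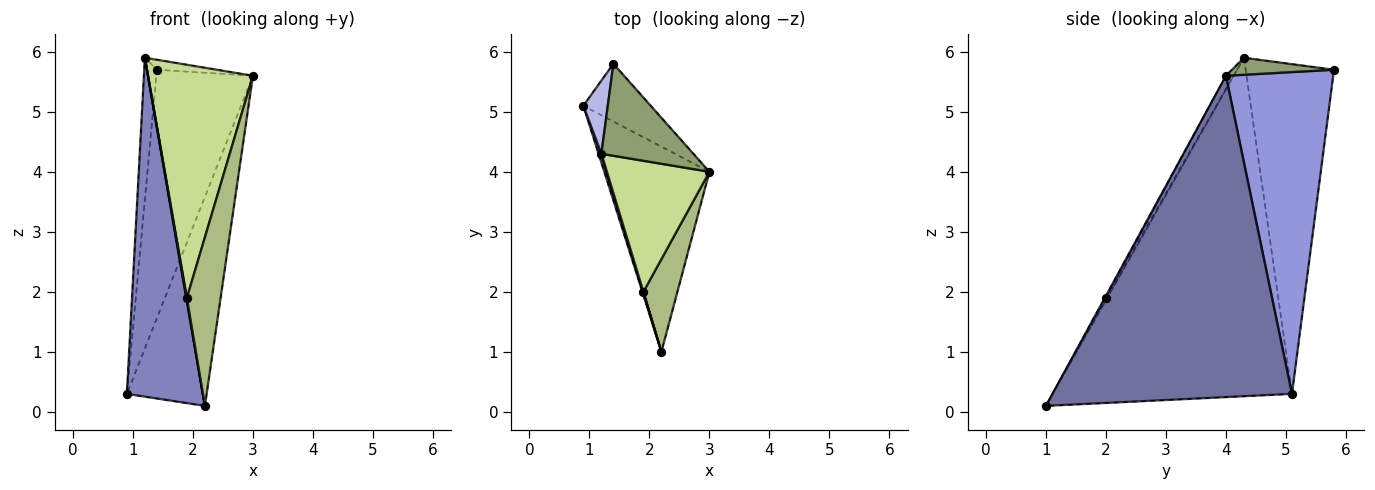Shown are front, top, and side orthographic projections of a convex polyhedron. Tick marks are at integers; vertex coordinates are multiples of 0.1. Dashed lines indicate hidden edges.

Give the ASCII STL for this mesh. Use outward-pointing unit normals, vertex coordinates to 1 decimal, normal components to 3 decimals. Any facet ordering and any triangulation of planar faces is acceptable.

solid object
 facet normal 0.906 0.302 -0.296
  outer loop
   vertex 2.2 1.0 0.1
   vertex 0.9 5.1 0.3
   vertex 3.0 4.0 5.6
  endloop
 endfacet
 facet normal -0.953 -0.303 0.008
  outer loop
   vertex 1.2 4.3 5.9
   vertex 0.9 5.1 0.3
   vertex 2.2 1.0 0.1
  endloop
 endfacet
 facet normal 0.734 0.661 -0.154
  outer loop
   vertex 1.4 5.8 5.7
   vertex 3.0 4.0 5.6
   vertex 0.9 5.1 0.3
  endloop
 endfacet
 facet normal -0.987 0.141 0.073
  outer loop
   vertex 1.4 5.8 5.7
   vertex 0.9 5.1 0.3
   vertex 1.2 4.3 5.9
  endloop
 endfacet
 facet normal 0.181 0.106 0.978
  outer loop
   vertex 1.4 5.8 5.7
   vertex 1.2 4.3 5.9
   vertex 3.0 4.0 5.6
  endloop
 endfacet
 facet normal -0.028 -0.876 0.482
  outer loop
   vertex 1.9 2.0 1.9
   vertex 2.2 1.0 0.1
   vertex 3.0 4.0 5.6
  endloop
 endfacet
 facet normal -0.063 -0.870 0.489
  outer loop
   vertex 1.9 2.0 1.9
   vertex 3.0 4.0 5.6
   vertex 1.2 4.3 5.9
  endloop
 endfacet
 facet normal -0.917 -0.393 0.066
  outer loop
   vertex 1.9 2.0 1.9
   vertex 1.2 4.3 5.9
   vertex 2.2 1.0 0.1
  endloop
 endfacet
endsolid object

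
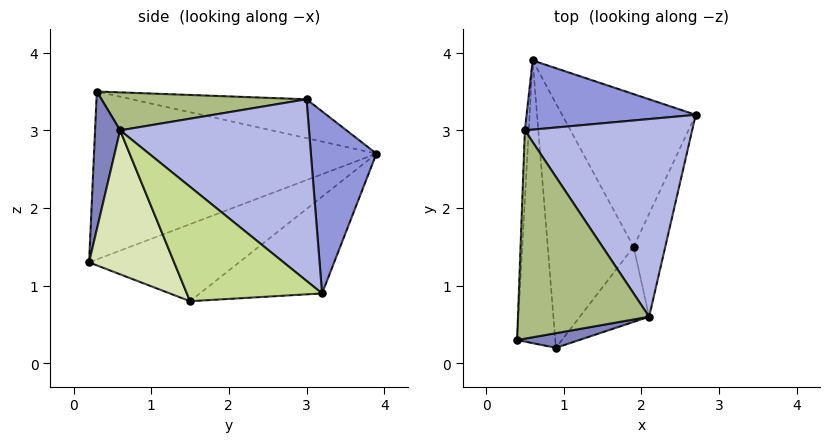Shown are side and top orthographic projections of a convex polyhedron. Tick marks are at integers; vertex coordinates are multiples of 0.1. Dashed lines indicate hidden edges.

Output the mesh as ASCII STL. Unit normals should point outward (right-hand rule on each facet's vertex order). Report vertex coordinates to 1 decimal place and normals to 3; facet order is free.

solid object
 facet normal -0.975 0.005 -0.222
  outer loop
   vertex 0.9 0.2 1.3
   vertex 0.4 0.3 3.5
   vertex 0.6 3.9 2.7
  endloop
 endfacet
 facet normal 0.199 -0.976 0.089
  outer loop
   vertex 2.1 0.6 3.0
   vertex 0.4 0.3 3.5
   vertex 0.9 0.2 1.3
  endloop
 endfacet
 facet normal 0.669 0.409 0.621
  outer loop
   vertex 0.5 3.0 3.4
   vertex 2.7 3.2 0.9
   vertex 0.6 3.9 2.7
  endloop
 endfacet
 facet normal 0.688 0.353 0.634
  outer loop
   vertex 0.5 3.0 3.4
   vertex 2.1 0.6 3.0
   vertex 2.7 3.2 0.9
  endloop
 endfacet
 facet normal -0.994 0.033 -0.099
  outer loop
   vertex 0.5 3.0 3.4
   vertex 0.6 3.9 2.7
   vertex 0.4 0.3 3.5
  endloop
 endfacet
 facet normal 0.278 0.025 0.960
  outer loop
   vertex 0.5 3.0 3.4
   vertex 0.4 0.3 3.5
   vertex 2.1 0.6 3.0
  endloop
 endfacet
 facet normal 0.883 -0.401 -0.244
  outer loop
   vertex 1.9 1.5 0.8
   vertex 2.7 3.2 0.9
   vertex 2.1 0.6 3.0
  endloop
 endfacet
 facet normal 0.683 -0.652 -0.329
  outer loop
   vertex 1.9 1.5 0.8
   vertex 2.1 0.6 3.0
   vertex 0.9 0.2 1.3
  endloop
 endfacet
 facet normal -0.558 0.308 -0.771
  outer loop
   vertex 1.9 1.5 0.8
   vertex 0.6 3.9 2.7
   vertex 2.7 3.2 0.9
  endloop
 endfacet
 facet normal -0.651 0.222 -0.726
  outer loop
   vertex 1.9 1.5 0.8
   vertex 0.9 0.2 1.3
   vertex 0.6 3.9 2.7
  endloop
 endfacet
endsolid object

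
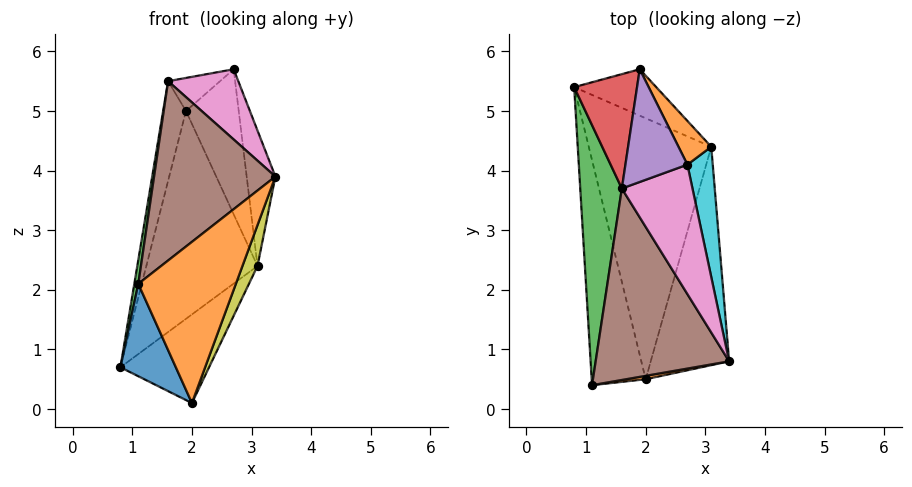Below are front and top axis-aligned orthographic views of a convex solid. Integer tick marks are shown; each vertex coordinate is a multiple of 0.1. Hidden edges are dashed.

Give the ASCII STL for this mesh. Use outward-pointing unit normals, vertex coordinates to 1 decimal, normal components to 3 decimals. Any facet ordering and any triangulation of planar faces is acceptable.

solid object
 facet normal -0.896 -0.169 -0.411
  outer loop
   vertex 2.0 0.5 0.1
   vertex 1.1 0.4 2.1
   vertex 0.8 5.4 0.7
  endloop
 endfacet
 facet normal 0.156 -0.988 0.021
  outer loop
   vertex 2.0 0.5 0.1
   vertex 3.4 0.8 3.9
   vertex 1.1 0.4 2.1
  endloop
 endfacet
 facet normal -0.987 -0.015 0.159
  outer loop
   vertex 1.6 3.7 5.5
   vertex 0.8 5.4 0.7
   vertex 1.1 0.4 2.1
  endloop
 endfacet
 facet normal -0.952 0.200 0.230
  outer loop
   vertex 1.6 3.7 5.5
   vertex 1.9 5.7 5.0
   vertex 0.8 5.4 0.7
  endloop
 endfacet
 facet normal -0.267 0.271 0.925
  outer loop
   vertex 1.6 3.7 5.5
   vertex 2.7 4.1 5.7
   vertex 1.9 5.7 5.0
  endloop
 endfacet
 facet normal -0.412 -0.623 0.665
  outer loop
   vertex 1.6 3.7 5.5
   vertex 1.1 0.4 2.1
   vertex 3.4 0.8 3.9
  endloop
 endfacet
 facet normal 0.013 -0.477 0.879
  outer loop
   vertex 1.6 3.7 5.5
   vertex 3.4 0.8 3.9
   vertex 2.7 4.1 5.7
  endloop
 endfacet
 facet normal 0.643 0.246 -0.725
  outer loop
   vertex 3.1 4.4 2.4
   vertex 2.0 0.5 0.1
   vertex 0.8 5.4 0.7
  endloop
 endfacet
 facet normal 0.938 -0.064 -0.341
  outer loop
   vertex 3.1 4.4 2.4
   vertex 3.4 0.8 3.9
   vertex 2.0 0.5 0.1
  endloop
 endfacet
 facet normal 0.982 0.137 0.131
  outer loop
   vertex 3.1 4.4 2.4
   vertex 2.7 4.1 5.7
   vertex 3.4 0.8 3.9
  endloop
 endfacet
 facet normal 0.505 0.842 -0.188
  outer loop
   vertex 3.1 4.4 2.4
   vertex 0.8 5.4 0.7
   vertex 1.9 5.7 5.0
  endloop
 endfacet
 facet normal 0.857 0.494 0.149
  outer loop
   vertex 3.1 4.4 2.4
   vertex 1.9 5.7 5.0
   vertex 2.7 4.1 5.7
  endloop
 endfacet
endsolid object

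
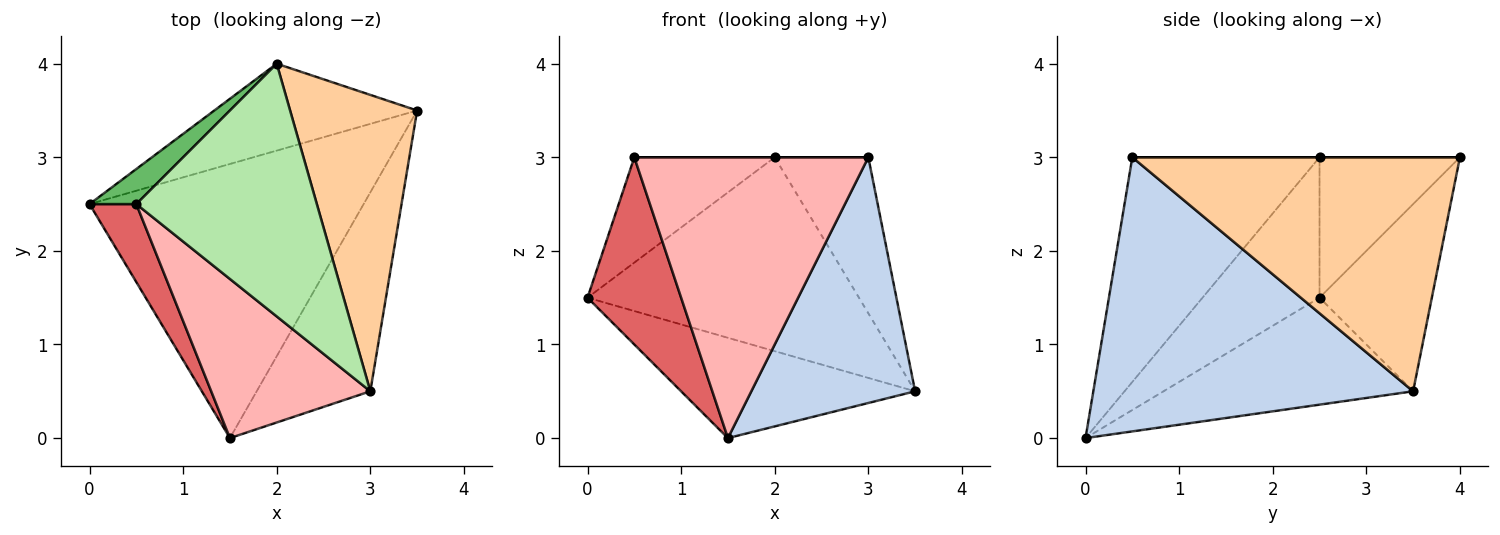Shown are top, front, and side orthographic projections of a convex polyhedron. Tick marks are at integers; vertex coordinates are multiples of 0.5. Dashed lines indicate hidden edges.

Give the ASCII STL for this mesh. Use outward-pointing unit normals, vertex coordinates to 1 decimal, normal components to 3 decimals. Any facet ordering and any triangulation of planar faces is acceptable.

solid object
 facet normal -0.344 0.323 -0.882
  outer loop
   vertex 1.5 0.0 0.0
   vertex 0.0 2.5 1.5
   vertex 3.5 3.5 0.5
  endloop
 endfacet
 facet normal 0.835 -0.428 -0.346
  outer loop
   vertex 3.0 0.5 3.0
   vertex 1.5 0.0 0.0
   vertex 3.5 3.5 0.5
  endloop
 endfacet
 facet normal -0.353 0.854 -0.383
  outer loop
   vertex 2.0 4.0 3.0
   vertex 3.5 3.5 0.5
   vertex 0.0 2.5 1.5
  endloop
 endfacet
 facet normal 0.852 0.244 0.463
  outer loop
   vertex 2.0 4.0 3.0
   vertex 3.0 0.5 3.0
   vertex 3.5 3.5 0.5
  endloop
 endfacet
 facet normal -0.688 0.688 0.229
  outer loop
   vertex 0.5 2.5 3.0
   vertex 2.0 4.0 3.0
   vertex 0.0 2.5 1.5
  endloop
 endfacet
 facet normal 0.000 0.000 1.000
  outer loop
   vertex 0.5 2.5 3.0
   vertex 3.0 0.5 3.0
   vertex 2.0 4.0 3.0
  endloop
 endfacet
 facet normal -0.756 -0.605 0.252
  outer loop
   vertex 0.5 2.5 3.0
   vertex 0.0 2.5 1.5
   vertex 1.5 0.0 0.0
  endloop
 endfacet
 facet normal -0.571 -0.714 0.405
  outer loop
   vertex 0.5 2.5 3.0
   vertex 1.5 0.0 0.0
   vertex 3.0 0.5 3.0
  endloop
 endfacet
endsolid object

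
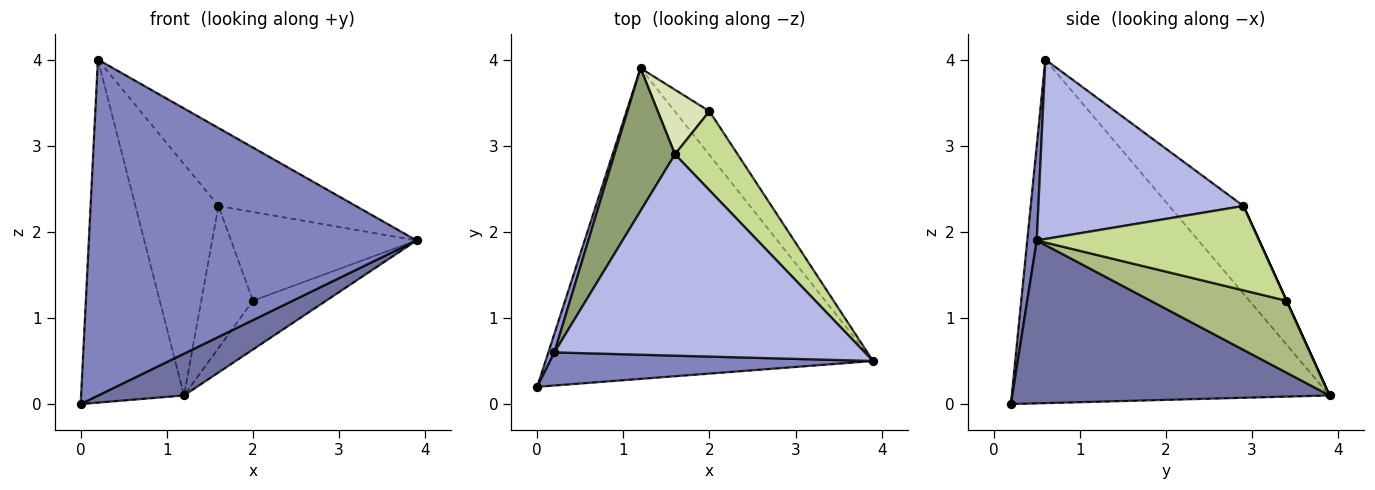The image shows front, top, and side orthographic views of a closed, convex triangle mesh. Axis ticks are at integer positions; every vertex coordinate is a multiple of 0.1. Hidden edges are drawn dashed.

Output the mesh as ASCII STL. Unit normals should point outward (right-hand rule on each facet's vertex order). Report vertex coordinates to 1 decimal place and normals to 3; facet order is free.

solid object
 facet normal 0.442 -0.119 -0.889
  outer loop
   vertex 1.2 3.9 0.1
   vertex 3.9 0.5 1.9
   vertex 0.0 0.2 0.0
  endloop
 endfacet
 facet normal 0.029 -0.995 0.098
  outer loop
   vertex 0.2 0.6 4.0
   vertex 0.0 0.2 0.0
   vertex 3.9 0.5 1.9
  endloop
 endfacet
 facet normal -0.951 0.308 0.017
  outer loop
   vertex 0.2 0.6 4.0
   vertex 1.2 3.9 0.1
   vertex 0.0 0.2 0.0
  endloop
 endfacet
 facet normal 0.474 0.318 0.821
  outer loop
   vertex 1.6 2.9 2.3
   vertex 0.2 0.6 4.0
   vertex 3.9 0.5 1.9
  endloop
 endfacet
 facet normal -0.605 0.677 0.418
  outer loop
   vertex 1.6 2.9 2.3
   vertex 1.2 3.9 0.1
   vertex 0.2 0.6 4.0
  endloop
 endfacet
 facet normal 0.810 0.437 -0.391
  outer loop
   vertex 2.0 3.4 1.2
   vertex 3.9 0.5 1.9
   vertex 1.2 3.9 0.1
  endloop
 endfacet
 facet normal 0.667 0.557 0.495
  outer loop
   vertex 2.0 3.4 1.2
   vertex 1.6 2.9 2.3
   vertex 3.9 0.5 1.9
  endloop
 endfacet
 facet normal 0.000 0.910 0.414
  outer loop
   vertex 2.0 3.4 1.2
   vertex 1.2 3.9 0.1
   vertex 1.6 2.9 2.3
  endloop
 endfacet
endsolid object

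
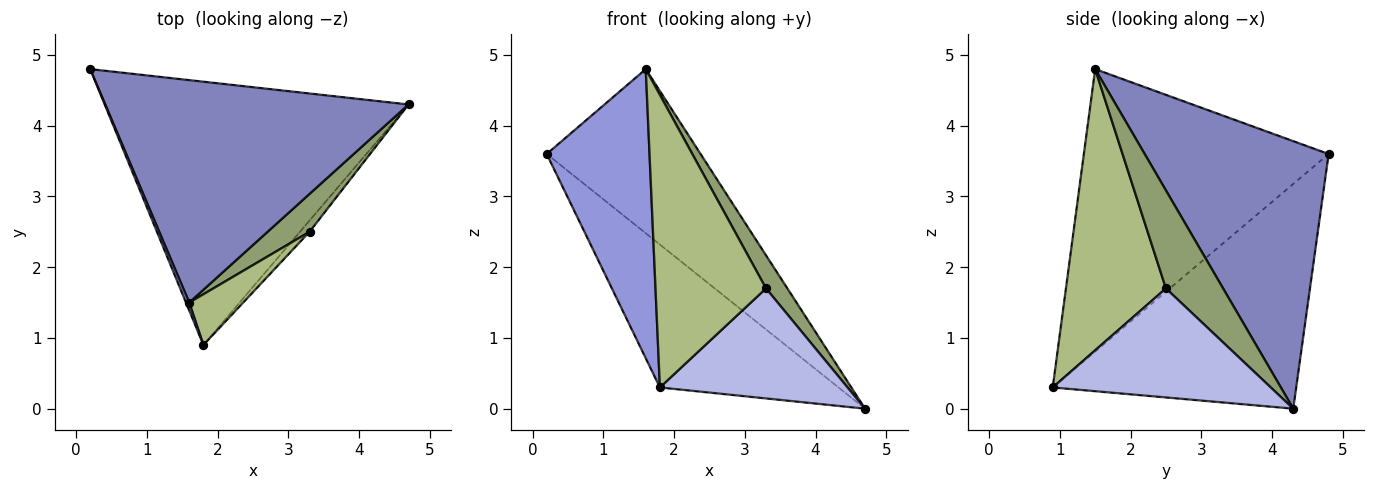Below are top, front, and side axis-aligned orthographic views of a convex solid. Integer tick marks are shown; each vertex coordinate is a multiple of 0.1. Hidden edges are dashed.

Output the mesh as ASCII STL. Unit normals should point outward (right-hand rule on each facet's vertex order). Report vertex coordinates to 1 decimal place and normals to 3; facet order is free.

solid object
 facet normal -0.545 0.400 -0.737
  outer loop
   vertex 1.8 0.9 0.3
   vertex 0.2 4.8 3.6
   vertex 4.7 4.3 0.0
  endloop
 endfacet
 facet normal 0.579 0.484 0.656
  outer loop
   vertex 1.6 1.5 4.8
   vertex 4.7 4.3 0.0
   vertex 0.2 4.8 3.6
  endloop
 endfacet
 facet normal -0.922 -0.387 0.011
  outer loop
   vertex 1.6 1.5 4.8
   vertex 0.2 4.8 3.6
   vertex 1.8 0.9 0.3
  endloop
 endfacet
 facet normal 0.756 -0.651 -0.066
  outer loop
   vertex 3.3 2.5 1.7
   vertex 1.8 0.9 0.3
   vertex 4.7 4.3 0.0
  endloop
 endfacet
 facet normal 0.869 -0.325 0.372
  outer loop
   vertex 3.3 2.5 1.7
   vertex 4.7 4.3 0.0
   vertex 1.6 1.5 4.8
  endloop
 endfacet
 facet normal 0.665 -0.735 0.128
  outer loop
   vertex 3.3 2.5 1.7
   vertex 1.6 1.5 4.8
   vertex 1.8 0.9 0.3
  endloop
 endfacet
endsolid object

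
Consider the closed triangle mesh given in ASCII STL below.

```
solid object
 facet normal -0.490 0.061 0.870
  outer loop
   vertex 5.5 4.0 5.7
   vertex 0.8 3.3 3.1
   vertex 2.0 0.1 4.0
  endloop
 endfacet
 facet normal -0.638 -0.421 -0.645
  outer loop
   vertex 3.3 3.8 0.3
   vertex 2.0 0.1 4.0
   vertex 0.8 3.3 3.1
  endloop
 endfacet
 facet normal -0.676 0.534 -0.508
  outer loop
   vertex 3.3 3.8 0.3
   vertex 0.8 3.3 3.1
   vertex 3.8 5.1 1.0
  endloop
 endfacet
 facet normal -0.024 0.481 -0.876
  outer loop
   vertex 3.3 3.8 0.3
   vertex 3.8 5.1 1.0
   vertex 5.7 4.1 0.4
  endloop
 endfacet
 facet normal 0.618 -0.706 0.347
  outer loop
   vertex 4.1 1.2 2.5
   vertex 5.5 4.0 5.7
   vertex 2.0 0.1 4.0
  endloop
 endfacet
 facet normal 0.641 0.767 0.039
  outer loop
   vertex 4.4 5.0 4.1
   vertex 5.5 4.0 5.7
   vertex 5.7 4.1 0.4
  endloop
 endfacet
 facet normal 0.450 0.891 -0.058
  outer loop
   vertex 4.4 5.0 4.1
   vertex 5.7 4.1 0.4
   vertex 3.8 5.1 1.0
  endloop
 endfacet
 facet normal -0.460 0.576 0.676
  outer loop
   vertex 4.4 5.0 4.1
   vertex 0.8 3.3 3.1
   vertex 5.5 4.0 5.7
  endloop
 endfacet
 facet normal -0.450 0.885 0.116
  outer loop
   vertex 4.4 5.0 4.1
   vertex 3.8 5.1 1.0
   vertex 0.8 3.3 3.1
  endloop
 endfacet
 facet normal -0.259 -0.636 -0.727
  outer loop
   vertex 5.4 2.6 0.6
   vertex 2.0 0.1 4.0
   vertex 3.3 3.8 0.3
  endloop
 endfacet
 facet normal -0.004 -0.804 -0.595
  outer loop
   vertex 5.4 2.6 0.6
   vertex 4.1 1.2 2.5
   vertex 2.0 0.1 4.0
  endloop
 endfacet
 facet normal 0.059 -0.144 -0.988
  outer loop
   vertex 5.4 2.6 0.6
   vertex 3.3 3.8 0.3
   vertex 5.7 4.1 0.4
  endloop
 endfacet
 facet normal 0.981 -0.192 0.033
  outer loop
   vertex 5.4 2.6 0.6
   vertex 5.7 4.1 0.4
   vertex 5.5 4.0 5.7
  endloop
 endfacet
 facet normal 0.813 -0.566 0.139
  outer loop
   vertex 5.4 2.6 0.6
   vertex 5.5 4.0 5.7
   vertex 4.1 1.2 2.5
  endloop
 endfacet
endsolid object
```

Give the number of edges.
21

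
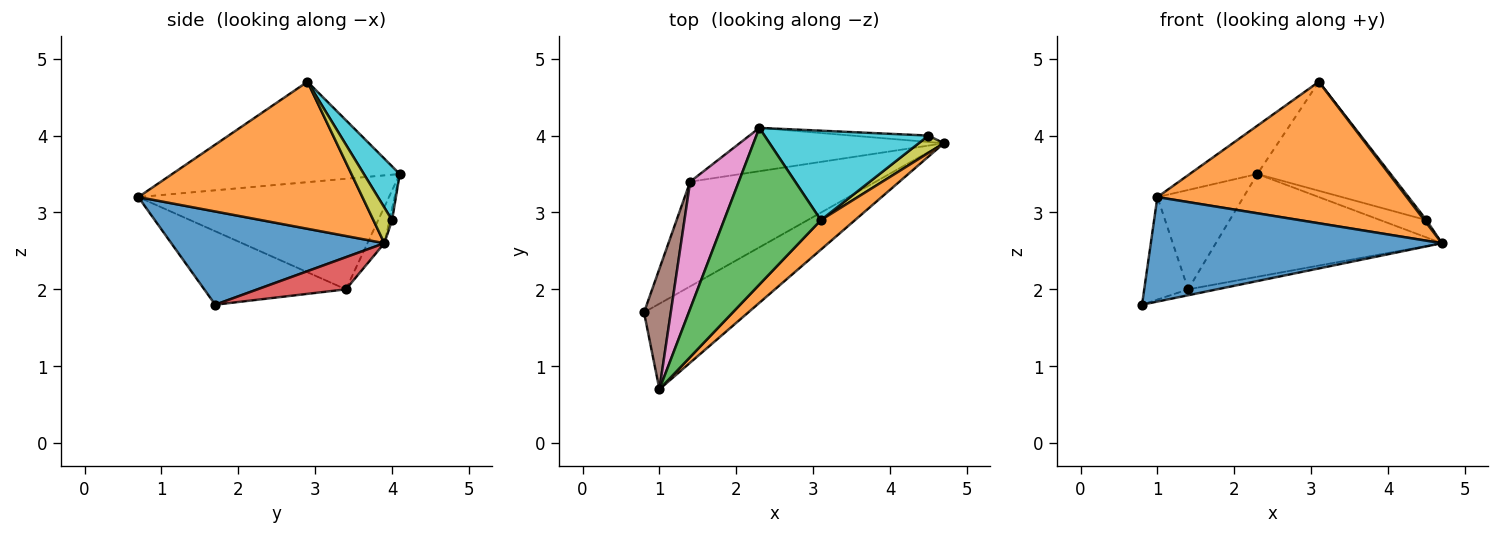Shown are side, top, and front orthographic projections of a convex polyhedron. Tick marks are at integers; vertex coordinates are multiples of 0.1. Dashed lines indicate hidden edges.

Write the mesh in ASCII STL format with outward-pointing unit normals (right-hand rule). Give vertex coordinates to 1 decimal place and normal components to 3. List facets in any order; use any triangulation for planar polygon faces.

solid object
 facet normal 0.493 -0.673 -0.551
  outer loop
   vertex 1.0 0.7 3.2
   vertex 0.8 1.7 1.8
   vertex 4.7 3.9 2.6
  endloop
 endfacet
 facet normal 0.661 -0.735 0.153
  outer loop
   vertex 1.0 0.7 3.2
   vertex 4.7 3.9 2.6
   vertex 3.1 2.9 4.7
  endloop
 endfacet
 facet normal -0.704 0.209 0.679
  outer loop
   vertex 1.0 0.7 3.2
   vertex 3.1 2.9 4.7
   vertex 2.3 4.1 3.5
  endloop
 endfacet
 facet normal 0.170 0.056 -0.984
  outer loop
   vertex 1.4 3.4 2.0
   vertex 4.7 3.9 2.6
   vertex 0.8 1.7 1.8
  endloop
 endfacet
 facet normal -0.069 0.919 -0.388
  outer loop
   vertex 1.4 3.4 2.0
   vertex 2.3 4.1 3.5
   vertex 4.7 3.9 2.6
  endloop
 endfacet
 facet normal -0.902 0.280 0.329
  outer loop
   vertex 1.4 3.4 2.0
   vertex 0.8 1.7 1.8
   vertex 1.0 0.7 3.2
  endloop
 endfacet
 facet normal -0.873 0.300 0.384
  outer loop
   vertex 1.4 3.4 2.0
   vertex 1.0 0.7 3.2
   vertex 2.3 4.1 3.5
  endloop
 endfacet
 facet normal -0.052 0.936 -0.347
  outer loop
   vertex 4.5 4.0 2.9
   vertex 4.7 3.9 2.6
   vertex 2.3 4.1 3.5
  endloop
 endfacet
 facet normal 0.813 -0.096 0.574
  outer loop
   vertex 4.5 4.0 2.9
   vertex 3.1 2.9 4.7
   vertex 4.7 3.9 2.6
  endloop
 endfacet
 facet normal 0.204 0.757 0.621
  outer loop
   vertex 4.5 4.0 2.9
   vertex 2.3 4.1 3.5
   vertex 3.1 2.9 4.7
  endloop
 endfacet
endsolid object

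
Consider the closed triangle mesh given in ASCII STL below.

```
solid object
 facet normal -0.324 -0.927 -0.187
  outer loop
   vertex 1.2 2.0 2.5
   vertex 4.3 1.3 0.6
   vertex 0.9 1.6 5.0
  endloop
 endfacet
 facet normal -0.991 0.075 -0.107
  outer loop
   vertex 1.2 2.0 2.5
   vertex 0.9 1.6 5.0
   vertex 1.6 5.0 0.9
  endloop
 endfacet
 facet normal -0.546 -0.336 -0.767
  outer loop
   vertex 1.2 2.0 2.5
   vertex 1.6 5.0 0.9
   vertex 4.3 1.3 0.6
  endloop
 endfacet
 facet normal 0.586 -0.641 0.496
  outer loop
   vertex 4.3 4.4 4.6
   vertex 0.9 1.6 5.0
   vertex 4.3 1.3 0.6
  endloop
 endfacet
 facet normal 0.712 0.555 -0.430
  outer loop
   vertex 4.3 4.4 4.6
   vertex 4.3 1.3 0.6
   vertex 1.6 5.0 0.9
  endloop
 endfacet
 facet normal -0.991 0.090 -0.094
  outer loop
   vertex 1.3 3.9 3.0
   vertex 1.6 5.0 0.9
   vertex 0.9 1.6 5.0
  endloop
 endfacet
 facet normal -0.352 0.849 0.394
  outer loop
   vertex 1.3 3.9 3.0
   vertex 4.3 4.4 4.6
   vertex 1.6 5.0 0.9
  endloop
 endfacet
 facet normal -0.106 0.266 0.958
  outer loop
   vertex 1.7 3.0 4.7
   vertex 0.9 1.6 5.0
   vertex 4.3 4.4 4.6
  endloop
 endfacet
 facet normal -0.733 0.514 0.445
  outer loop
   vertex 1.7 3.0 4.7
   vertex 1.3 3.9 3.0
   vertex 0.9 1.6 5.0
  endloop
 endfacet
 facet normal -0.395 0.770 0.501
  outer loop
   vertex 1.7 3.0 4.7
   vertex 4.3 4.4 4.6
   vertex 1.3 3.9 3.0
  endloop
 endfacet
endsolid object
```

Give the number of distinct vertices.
7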